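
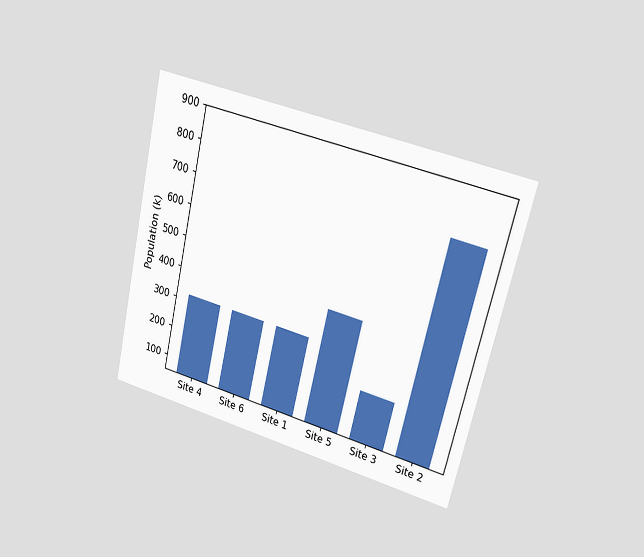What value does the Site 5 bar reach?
The chart is tilted about 13° clockwise and viewed at a slight angle. Reading along the chart's y-axis, the Site 5 bar reaches 424k.

424k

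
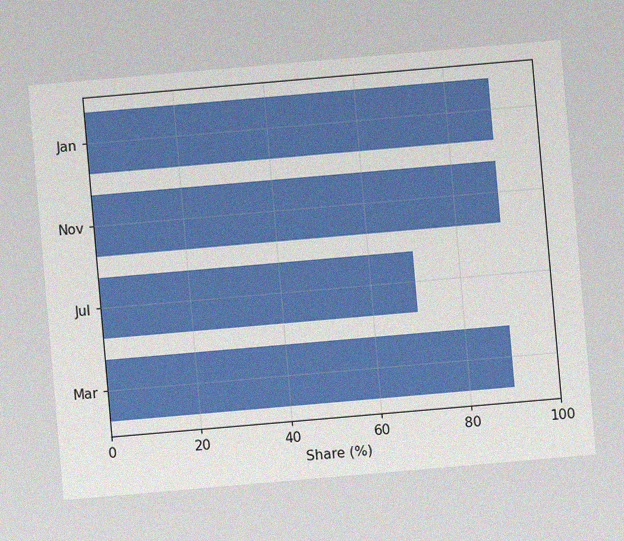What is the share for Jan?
90%

The chart is tilted about 5° counter-clockwise, with some photo noise. Reading along the chart's x-axis, the Jan bar reaches 90%.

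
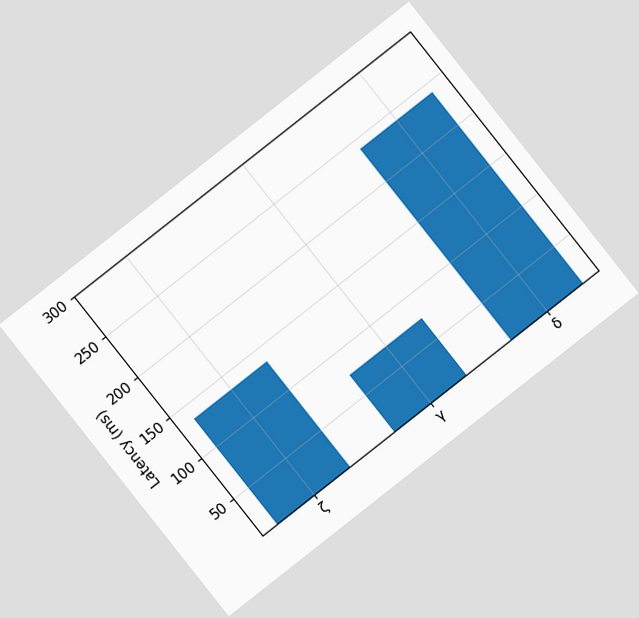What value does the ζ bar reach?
The chart is tilted about 38° counter-clockwise. Reading along the chart's y-axis, the ζ bar reaches 135ms.

135ms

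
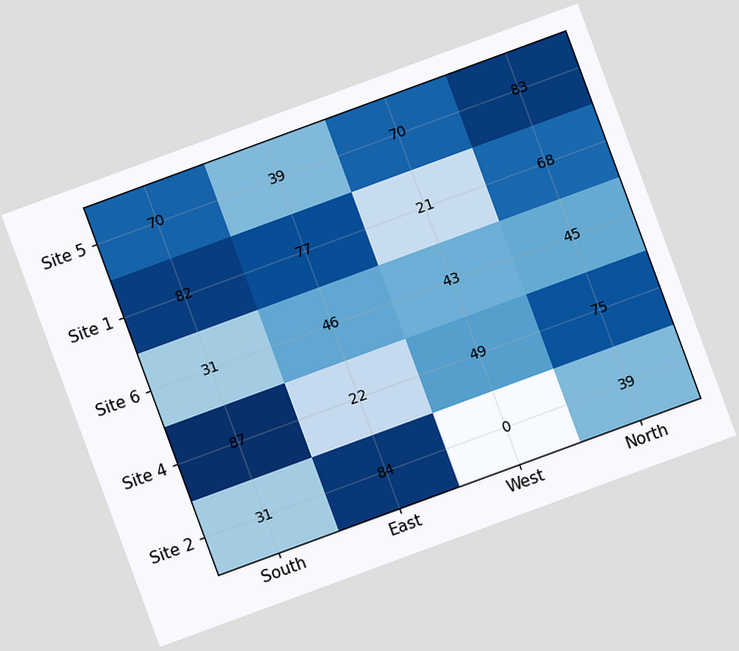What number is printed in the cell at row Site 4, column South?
The chart is tilted about 20° counter-clockwise. The (Site 4, South) cell reads 87.

87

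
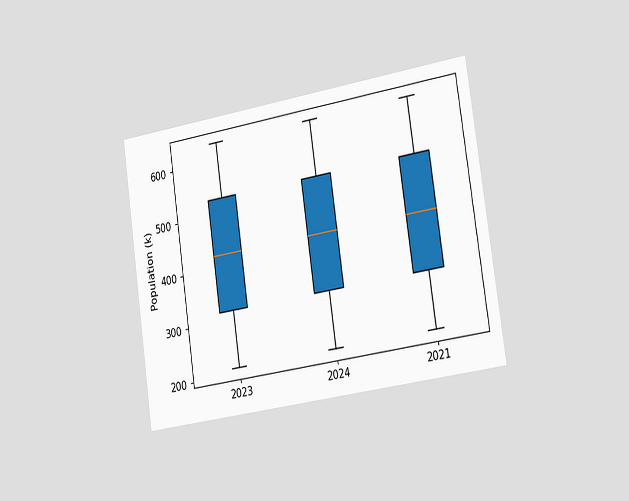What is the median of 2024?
The chart is tilted about 8° counter-clockwise and viewed slightly from the right. The median line in the 2024 box sits at 424k.

424k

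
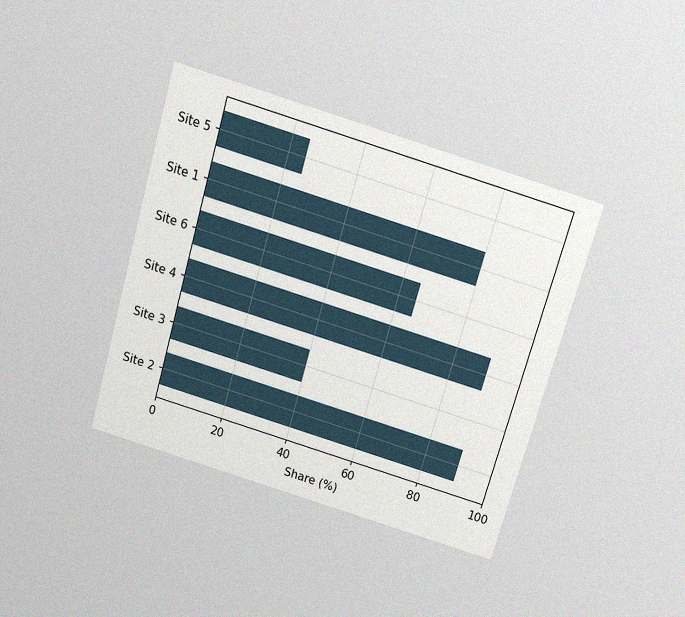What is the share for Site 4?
The chart is tilted about 16° clockwise and viewed slightly from above, with some photo noise. Reading along the chart's x-axis, the Site 4 bar reaches 90%.

90%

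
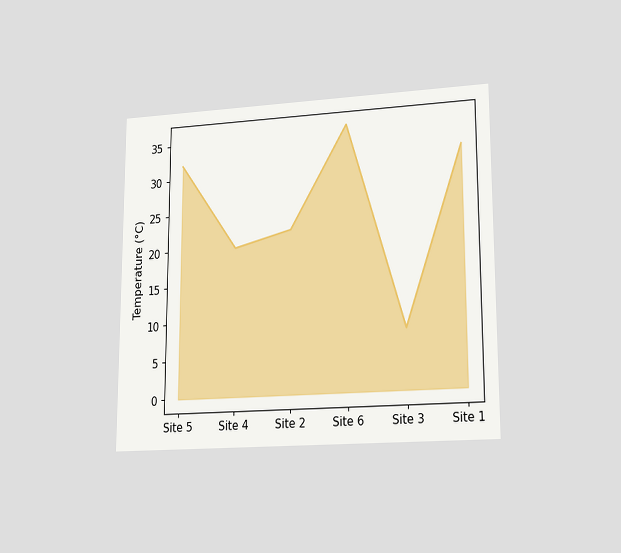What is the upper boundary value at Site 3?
The chart is viewed at a slight angle. At Site 3 the upper boundary is at 8°C.

8°C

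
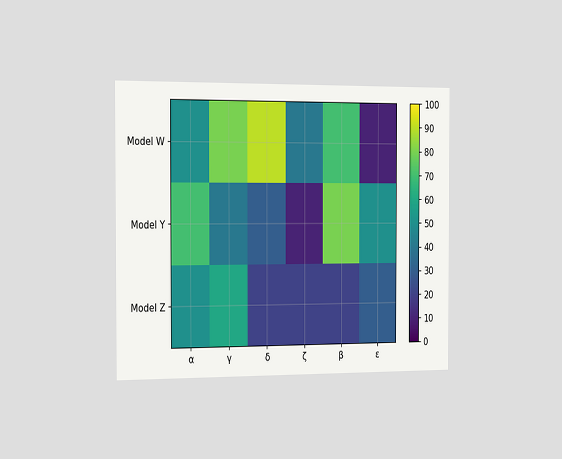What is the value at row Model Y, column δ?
30

The chart is viewed slightly from the left. Matching cell (Model Y, δ) against the colorbar gives 30.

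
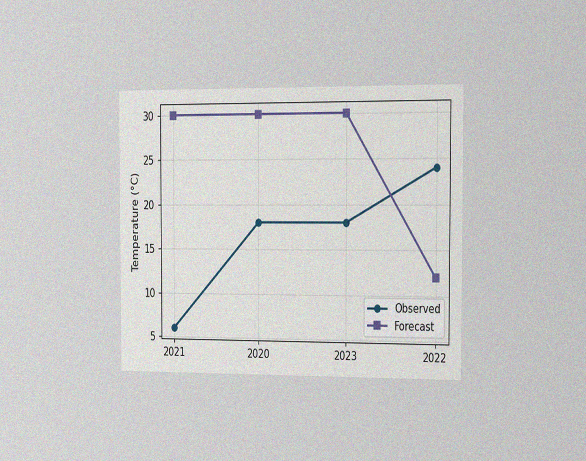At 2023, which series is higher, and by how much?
The chart is viewed slightly from the right, with some photo noise. At 2023, Forecast sits above the other line by 12°C.

Forecast, by 12°C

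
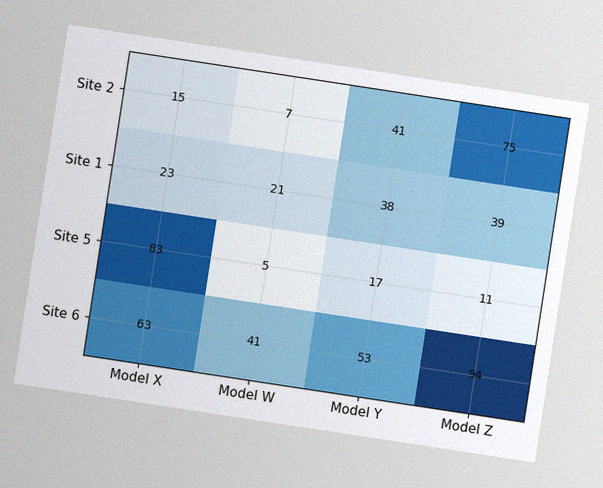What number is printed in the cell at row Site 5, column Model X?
83

The chart is tilted about 9° clockwise, with some photo noise. The (Site 5, Model X) cell reads 83.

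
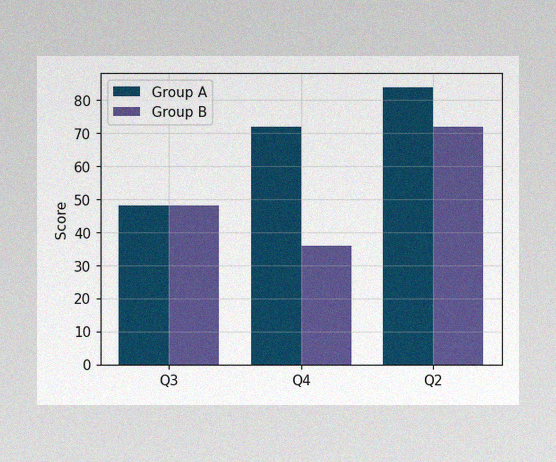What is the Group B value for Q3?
The image has some photo noise and uneven lighting. The Group B bar at Q3 reaches 48 on the y-axis.

48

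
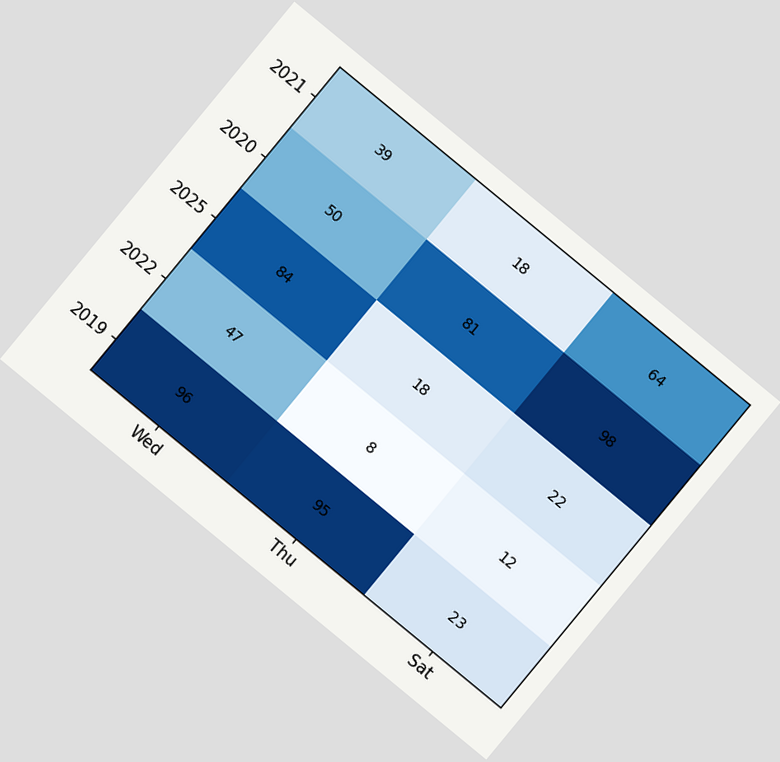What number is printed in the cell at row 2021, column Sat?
64

The chart is tilted about 39° clockwise. The (2021, Sat) cell reads 64.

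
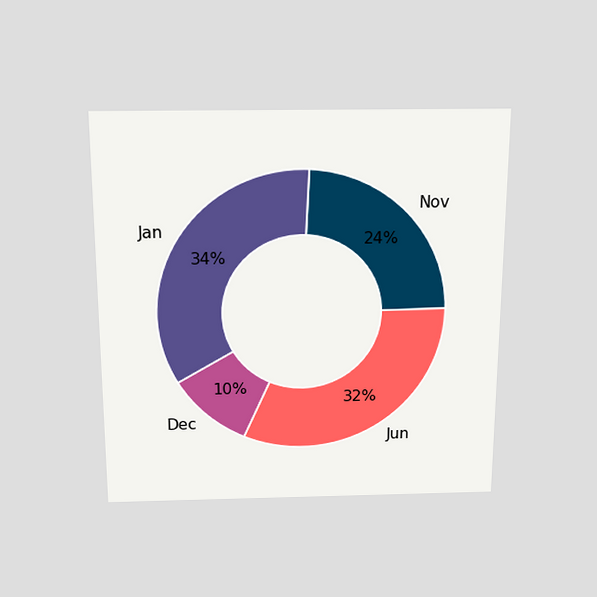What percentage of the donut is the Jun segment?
32%

The chart is viewed slightly from above. The Jun segment takes up 32% of the ring.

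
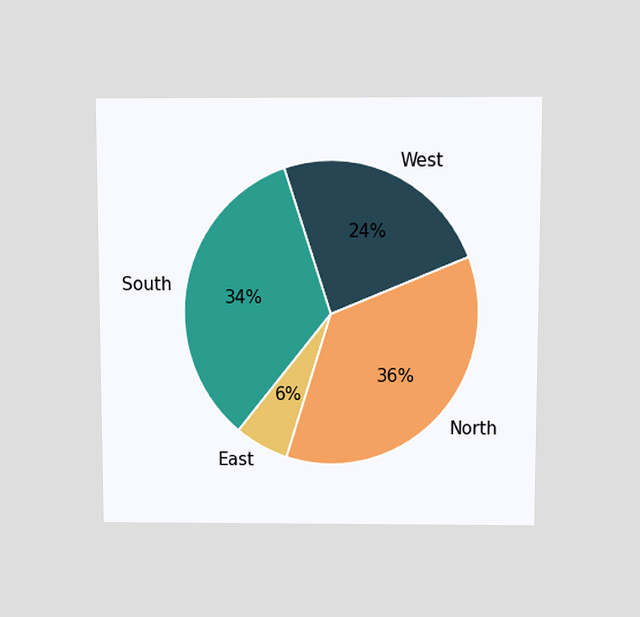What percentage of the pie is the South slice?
34%

The chart is viewed at a slight angle. The South slice takes up 34% of the pie.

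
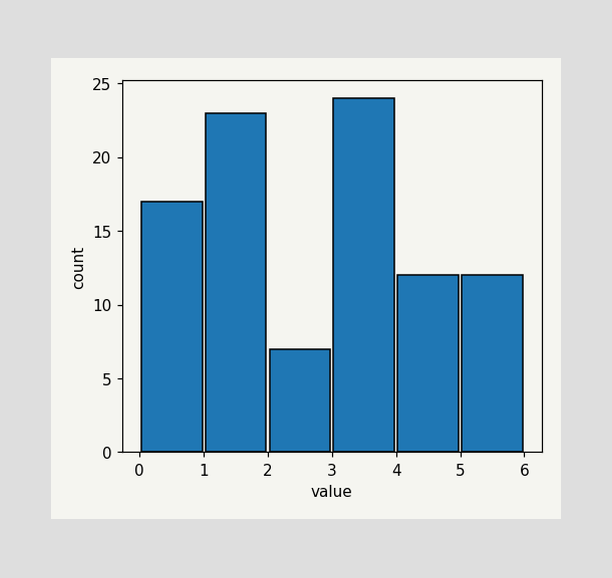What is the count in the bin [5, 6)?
12

The [5, 6) bin has height 12.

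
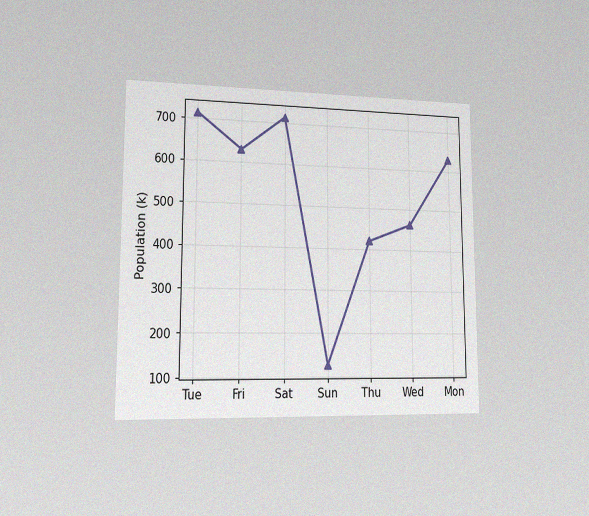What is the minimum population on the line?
The chart is viewed slightly from the left, with some photo noise. The lowest point is at Sun, and reading across to the y-axis gives 126k.

126k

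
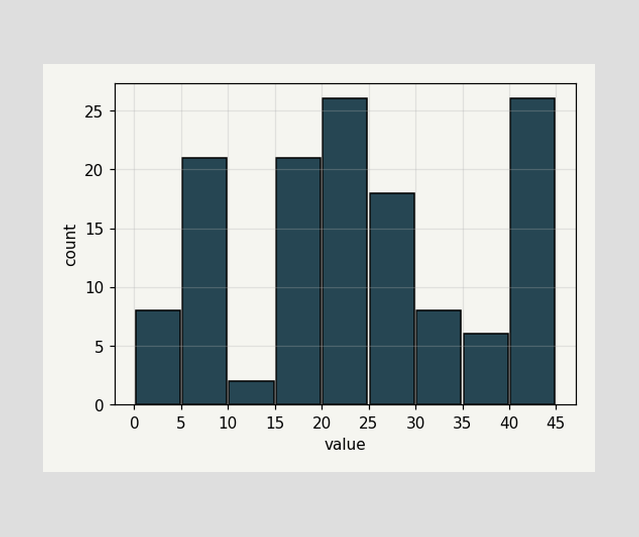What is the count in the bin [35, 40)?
The [35, 40) bin has height 6.

6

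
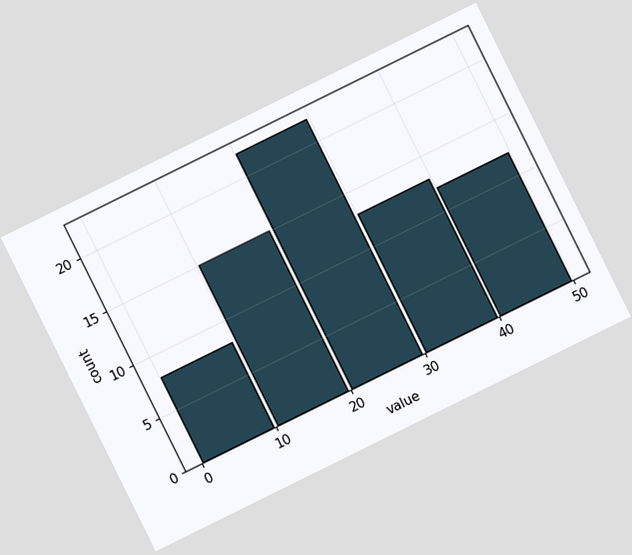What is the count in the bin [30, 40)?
The chart is tilted about 26° counter-clockwise. The [30, 40) bin has height 13.

13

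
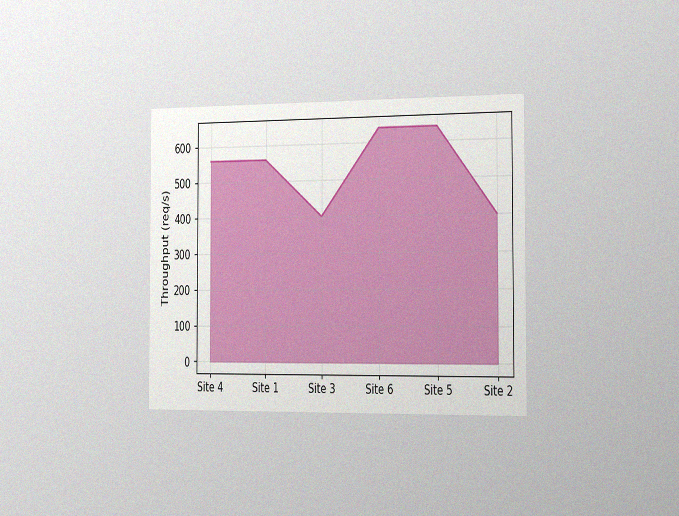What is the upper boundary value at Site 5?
640req/s

The chart is viewed slightly from the right, with some photo noise. At Site 5 the upper boundary is at 640req/s.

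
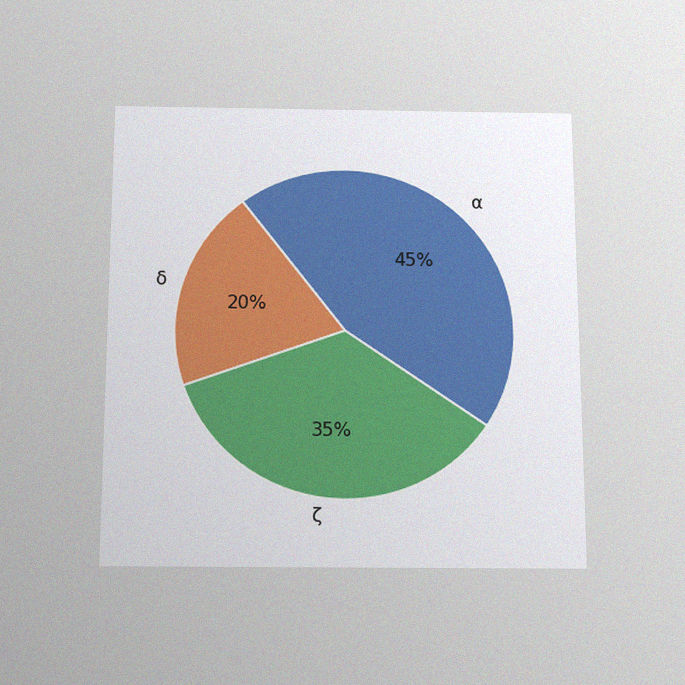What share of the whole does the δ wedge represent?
The chart is viewed slightly from below, with some photo noise. The δ slice takes up 20% of the pie.

20%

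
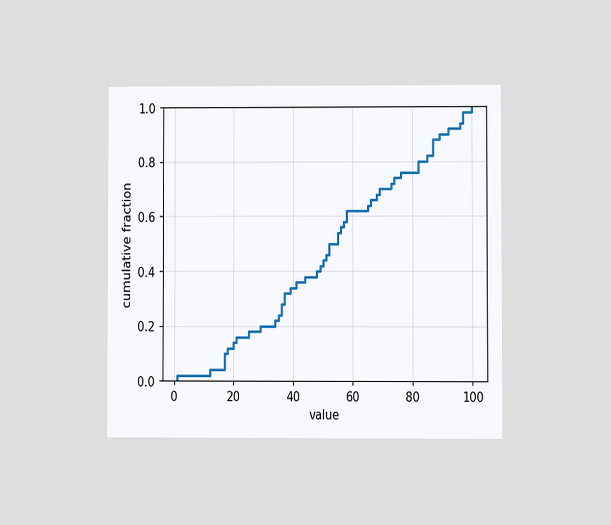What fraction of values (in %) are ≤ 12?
The chart is viewed at a slight angle. At x=12 the ECDF step is at 4%.

4%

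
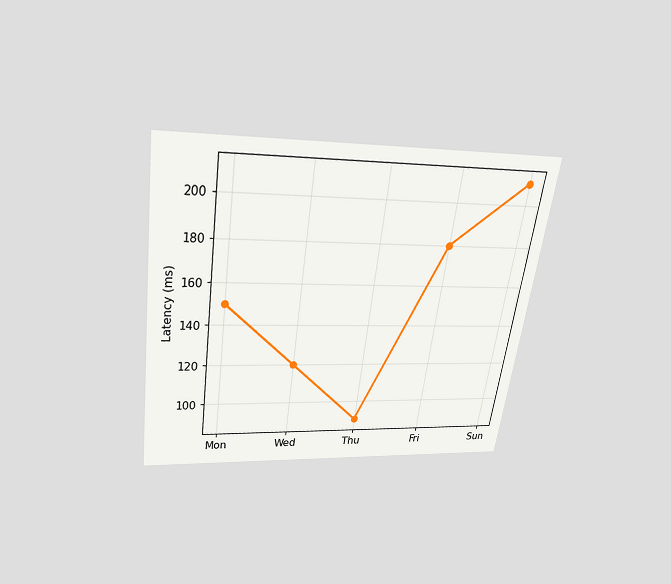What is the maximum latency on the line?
The chart is tilted about 8° clockwise and viewed slightly from above. The highest point is at Sun, and reading across to the y-axis gives 210ms.

210ms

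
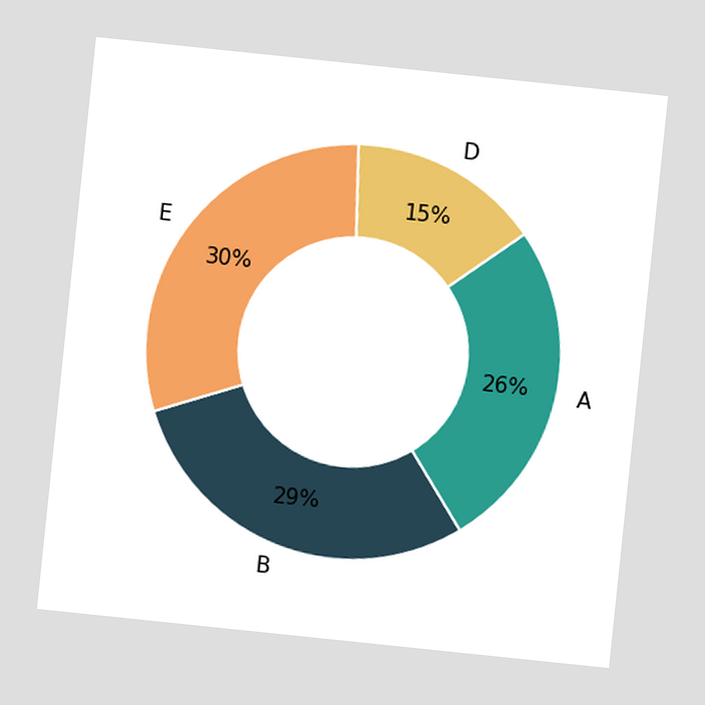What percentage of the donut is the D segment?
The chart is tilted about 6° clockwise. The D segment takes up 15% of the ring.

15%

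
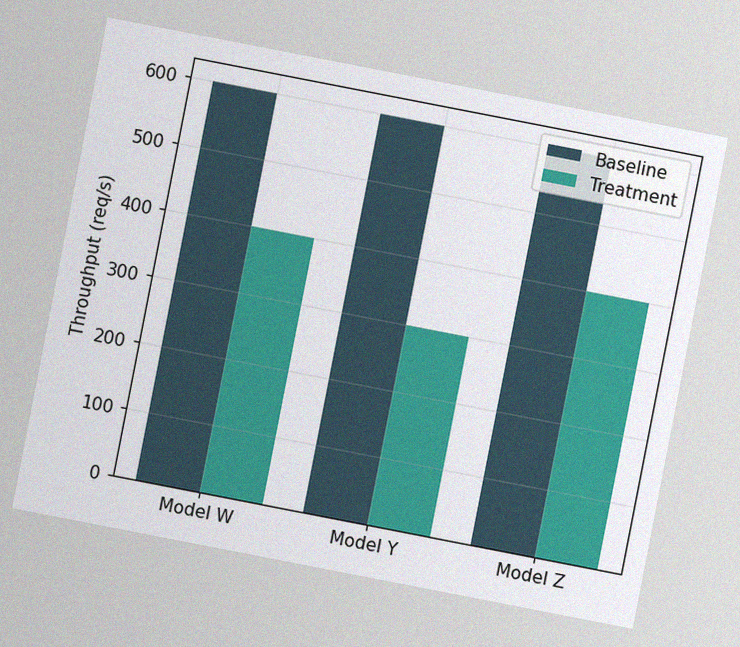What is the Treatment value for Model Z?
400req/s

The chart is tilted about 11° clockwise, with some photo noise. The Treatment bar at Model Z reaches 400req/s on the y-axis.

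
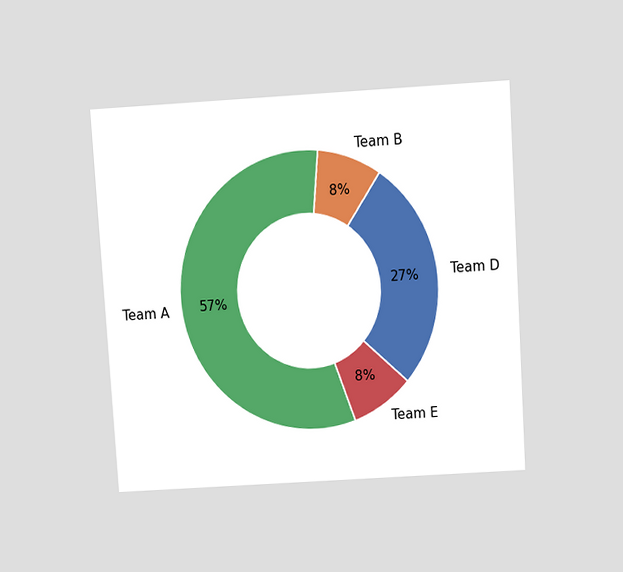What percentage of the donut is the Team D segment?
The chart is tilted about 4° counter-clockwise and viewed slightly from above. The Team D segment takes up 27% of the ring.

27%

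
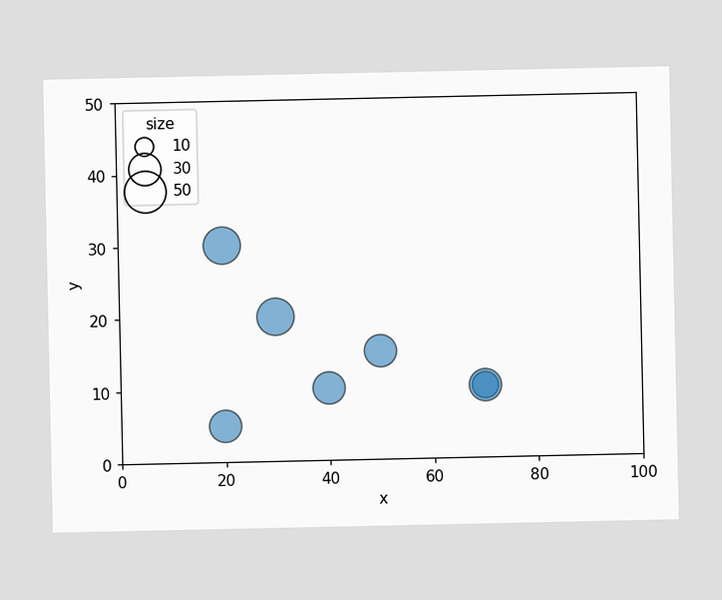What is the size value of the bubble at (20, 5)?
Matching the bubble at (20, 5) against the size legend gives 30.

30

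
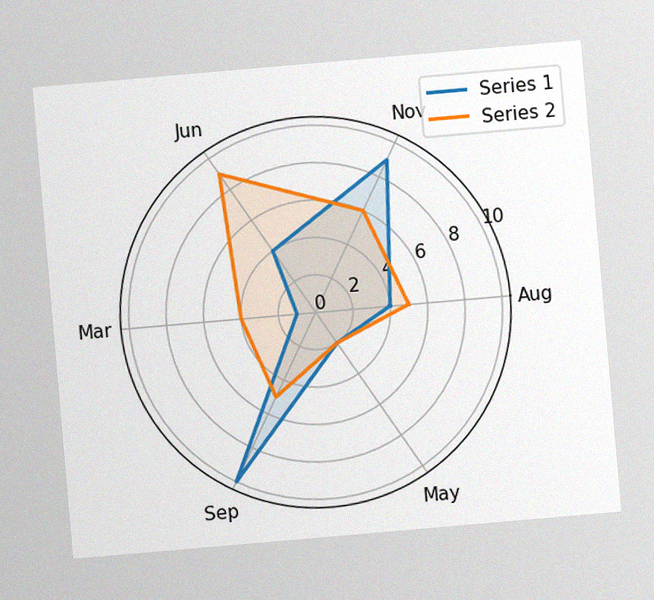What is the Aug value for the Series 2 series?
5

The chart is tilted about 5° counter-clockwise, with some photo noise. On the Aug axis, Series 2 reaches 5.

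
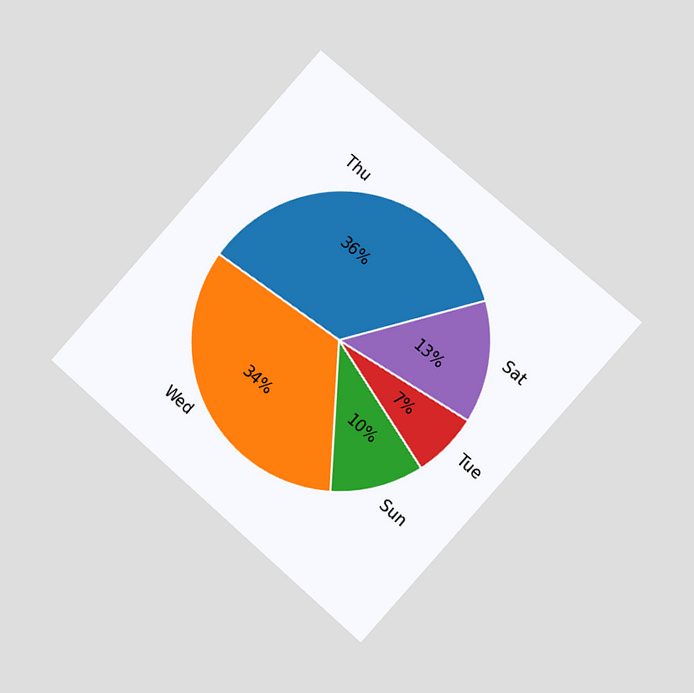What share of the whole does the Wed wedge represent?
The chart is tilted about 41° clockwise and viewed at a slight angle. The Wed slice takes up 34% of the pie.

34%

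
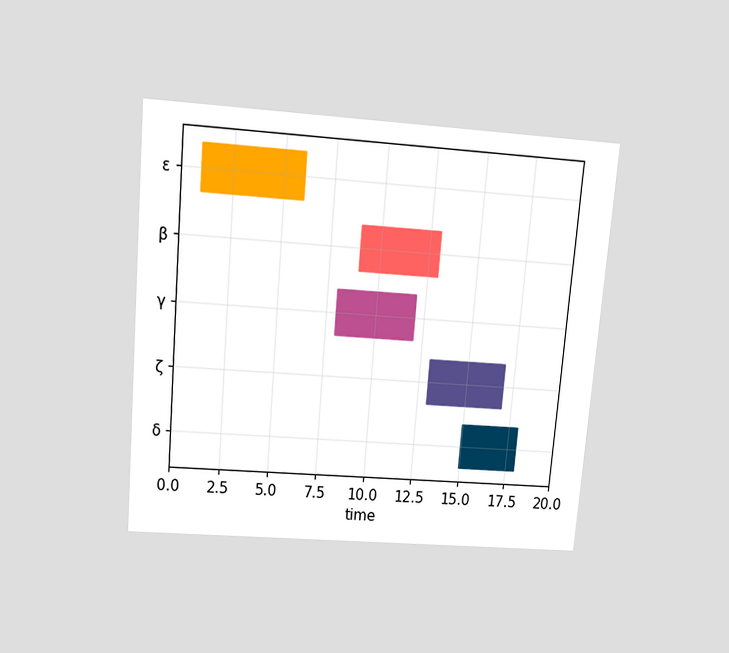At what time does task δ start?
The chart is tilted about 5° clockwise and viewed slightly from above. The δ bar begins at t=15.

15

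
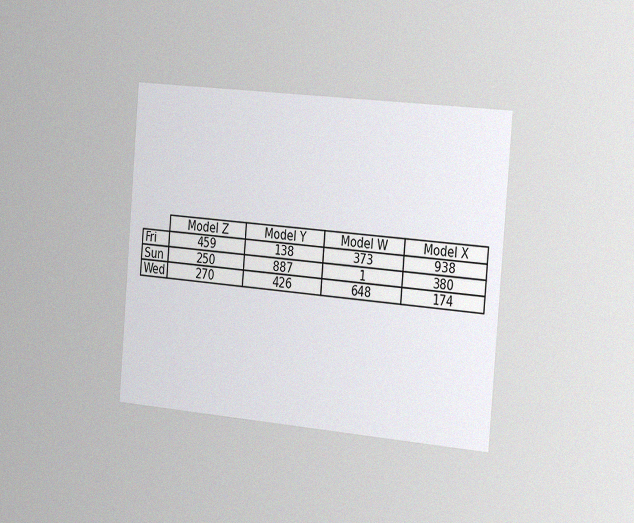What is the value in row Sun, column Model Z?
The chart is tilted about 5° clockwise and viewed slightly from the right, with some photo noise. The (Sun, Model Z) cell reads 250.

250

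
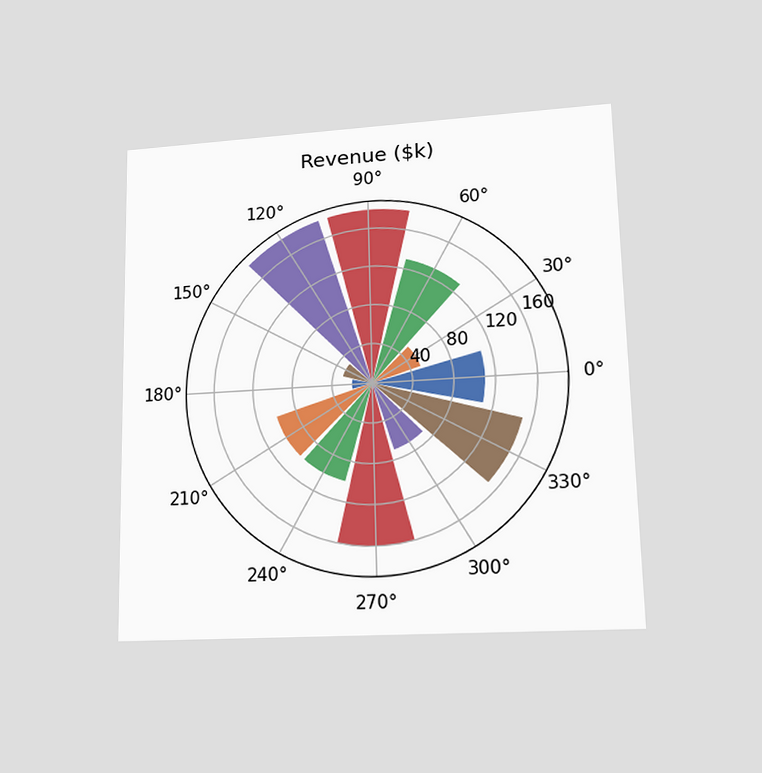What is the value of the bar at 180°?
The chart is viewed at a slight angle. The bar at 180° reaches $20k on the radial axis.

$20k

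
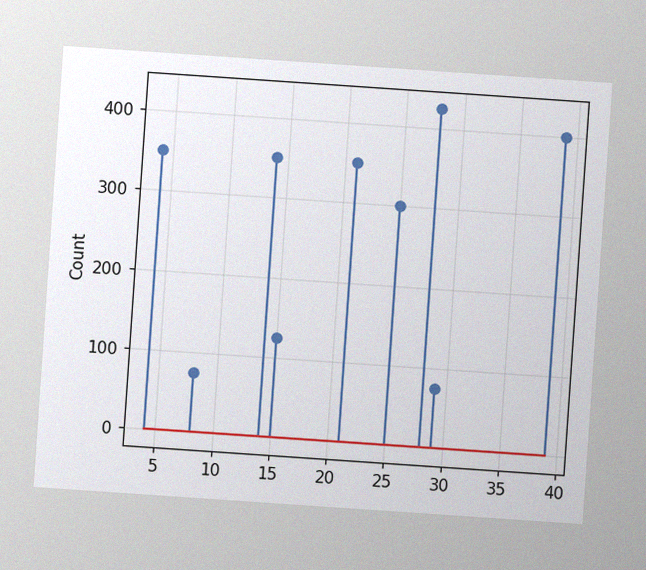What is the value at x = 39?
400

The chart is tilted about 4° clockwise, with some photo noise. The stem at x=39 reaches 400.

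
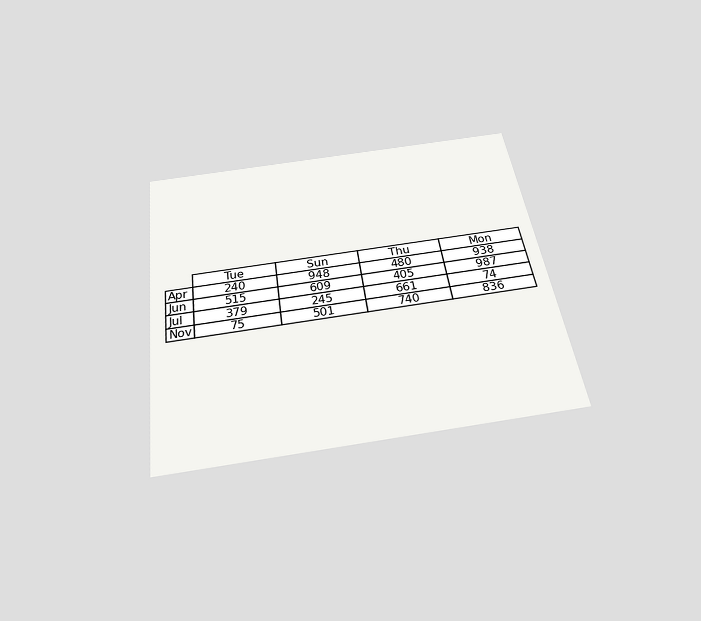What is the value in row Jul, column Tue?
379

The chart is tilted about 8° counter-clockwise and viewed slightly from below. The (Jul, Tue) cell reads 379.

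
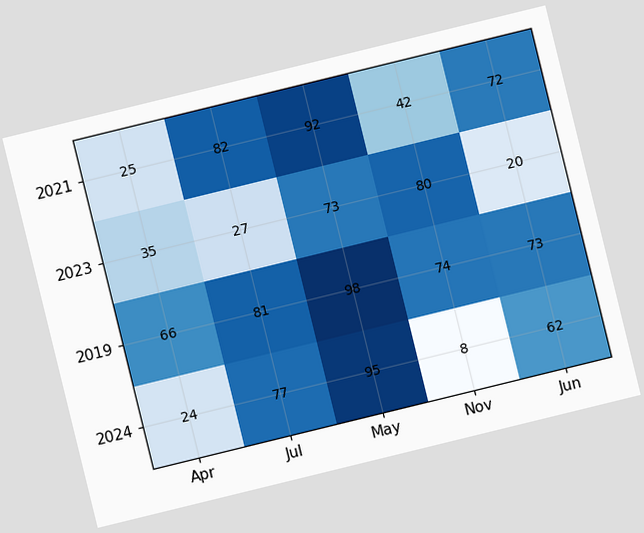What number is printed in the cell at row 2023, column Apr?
35

The chart is tilted about 14° counter-clockwise. The (2023, Apr) cell reads 35.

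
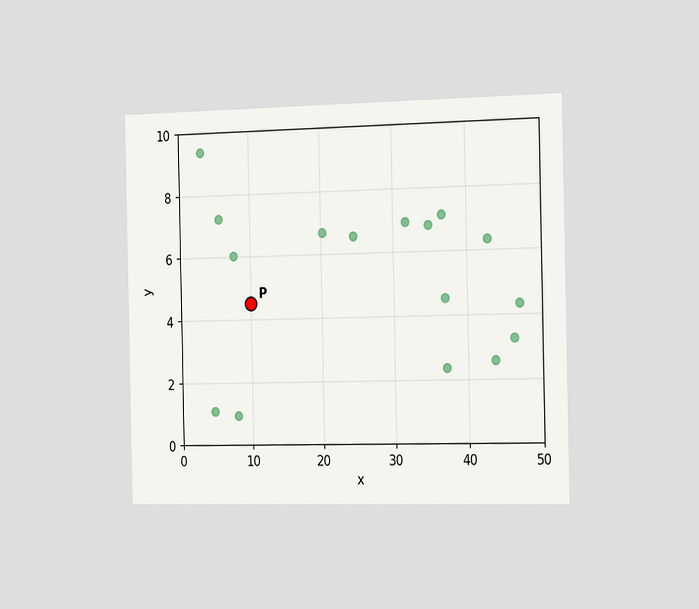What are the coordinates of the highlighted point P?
(10, 4.5)

The chart is viewed slightly from the right. Following the gridlines from P to each axis, P sits at (10, 4.5).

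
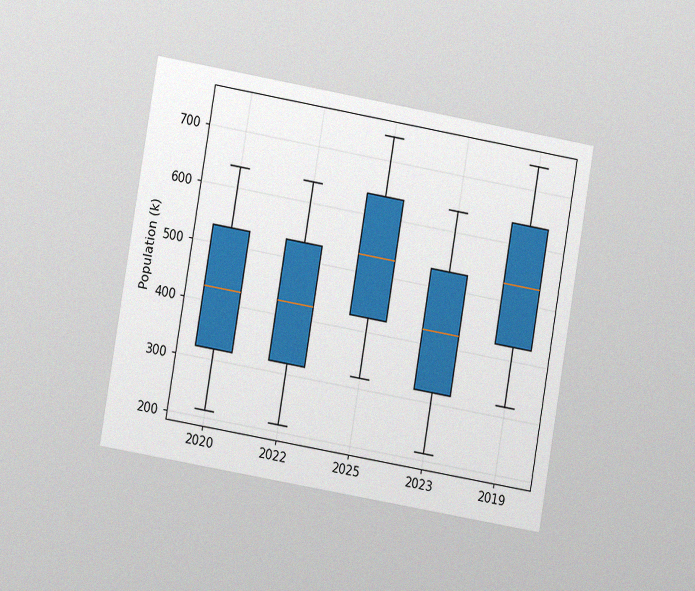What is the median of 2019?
530k

The chart is tilted about 10° clockwise and viewed at a slight angle, with some photo noise. The median line in the 2019 box sits at 530k.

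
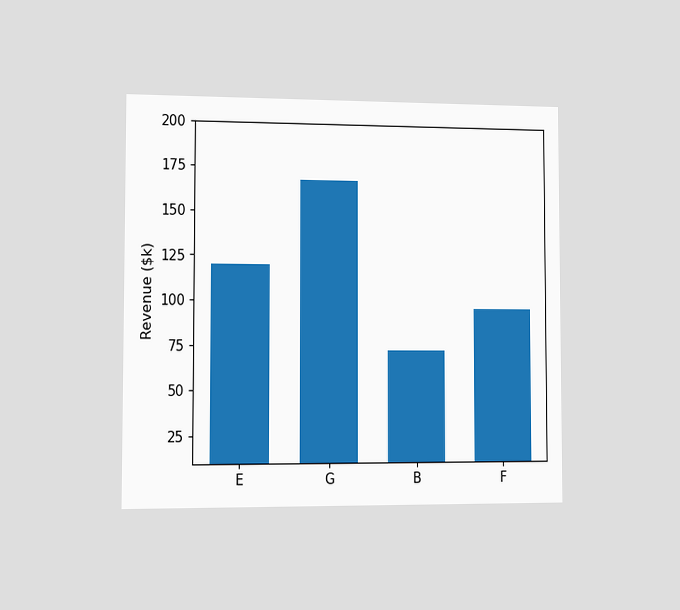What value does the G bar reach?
$168k

The chart is viewed slightly from the left. Reading along the chart's y-axis, the G bar reaches $168k.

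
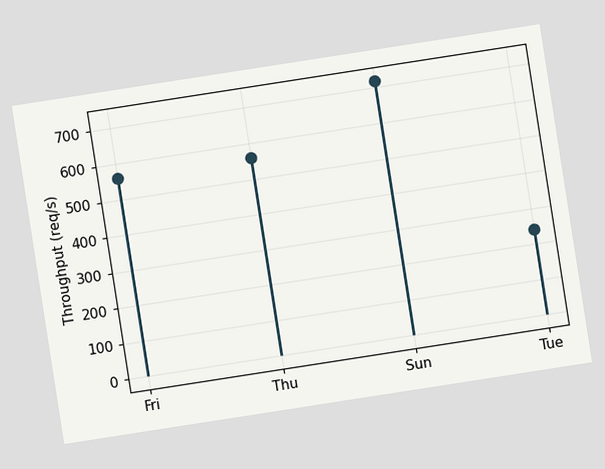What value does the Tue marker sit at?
The chart is tilted about 9° counter-clockwise. The Tue marker sits at 240req/s.

240req/s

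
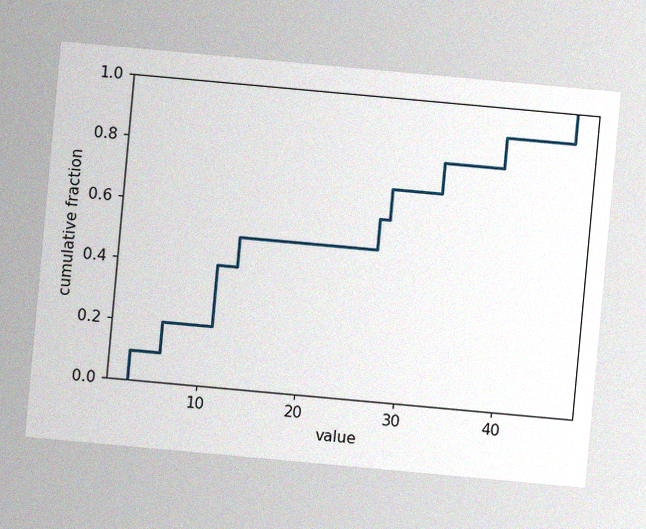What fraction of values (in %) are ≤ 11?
The chart is tilted about 5° clockwise, with some photo noise. At x=11 the ECDF step is at 40%.

40%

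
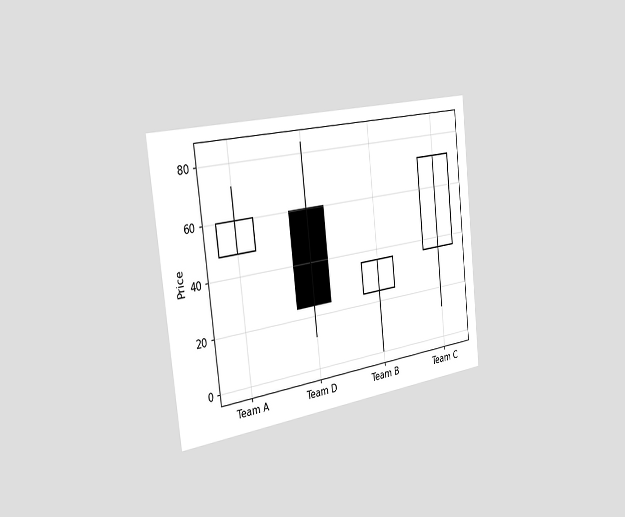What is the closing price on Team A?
60

The chart is tilted about 6° counter-clockwise and viewed slightly from the left. The Team A candle closes at 60.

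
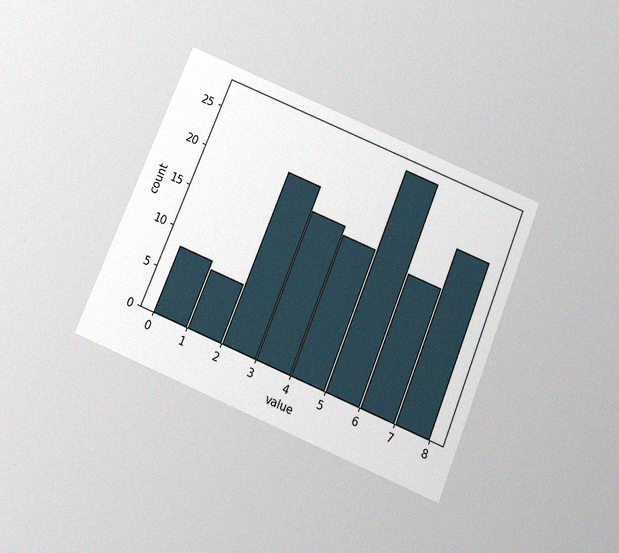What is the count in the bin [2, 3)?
21

The chart is tilted about 22° clockwise and viewed slightly from below, with some photo noise. The [2, 3) bin has height 21.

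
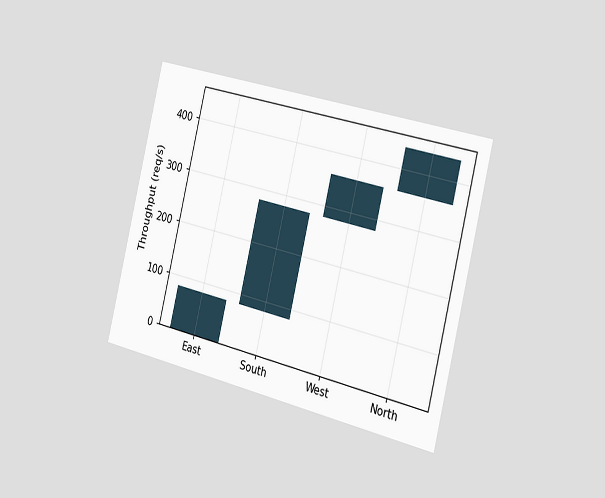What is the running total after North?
The chart is tilted about 14° clockwise and viewed slightly from the right. After North the running total reaches 440req/s.

440req/s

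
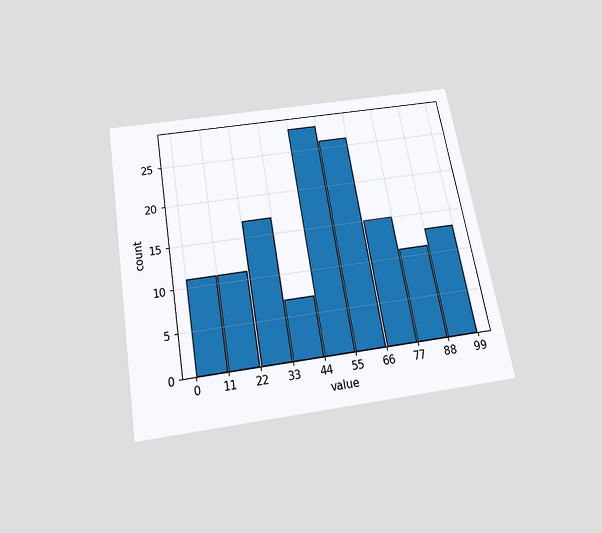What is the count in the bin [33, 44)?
7

The chart is tilted about 10° counter-clockwise and viewed slightly from below. The [33, 44) bin has height 7.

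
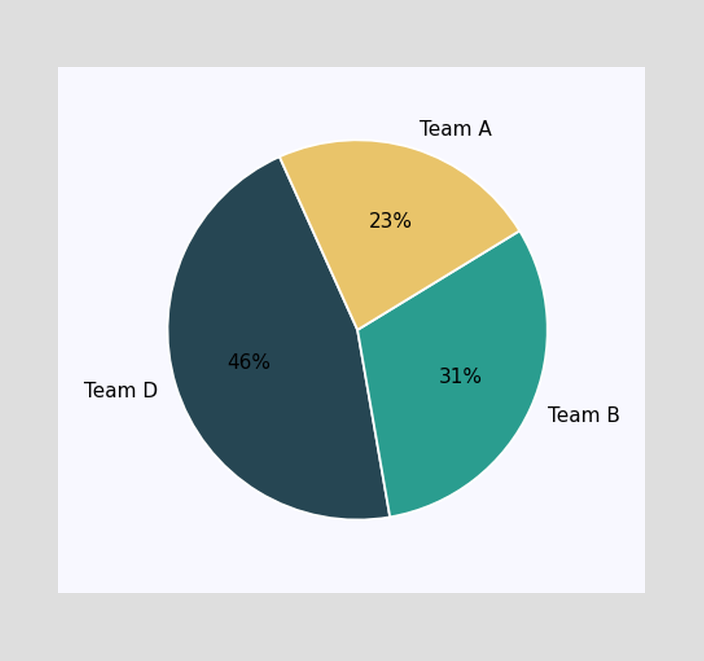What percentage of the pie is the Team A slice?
23%

The Team A slice takes up 23% of the pie.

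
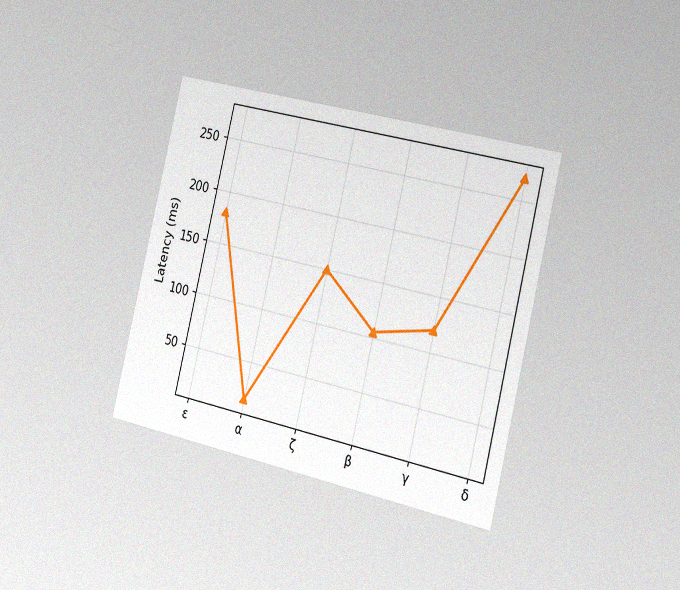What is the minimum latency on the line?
The chart is tilted about 14° clockwise and viewed slightly from the right, with some photo noise. The lowest point is at α, and reading across to the y-axis gives 15ms.

15ms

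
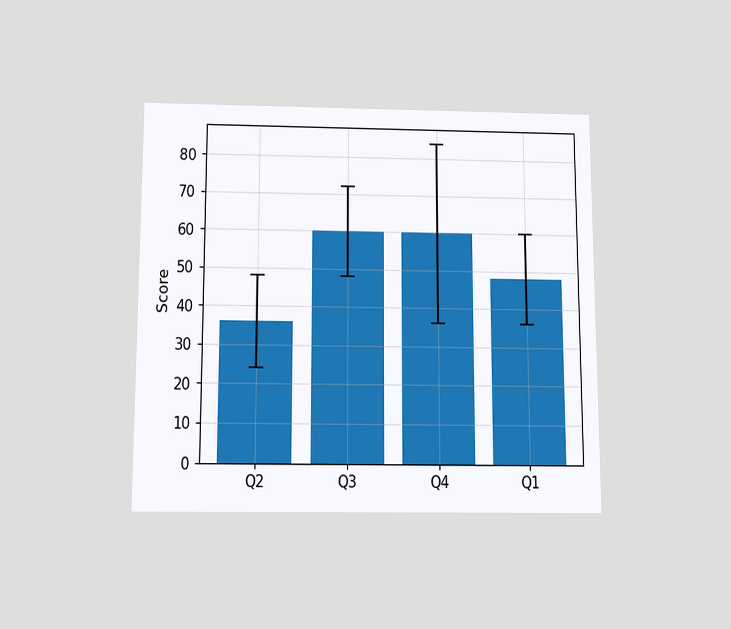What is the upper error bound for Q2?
48

The chart is viewed slightly from below. The Q2 bar's upper whisker reaches 48.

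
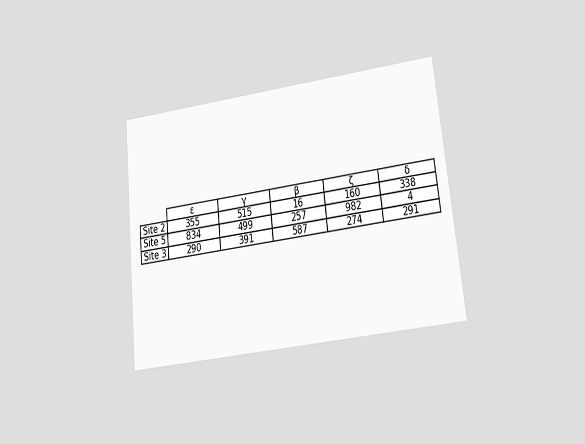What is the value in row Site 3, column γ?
The chart is tilted about 6° counter-clockwise and viewed at a slight angle. The (Site 3, γ) cell reads 391.

391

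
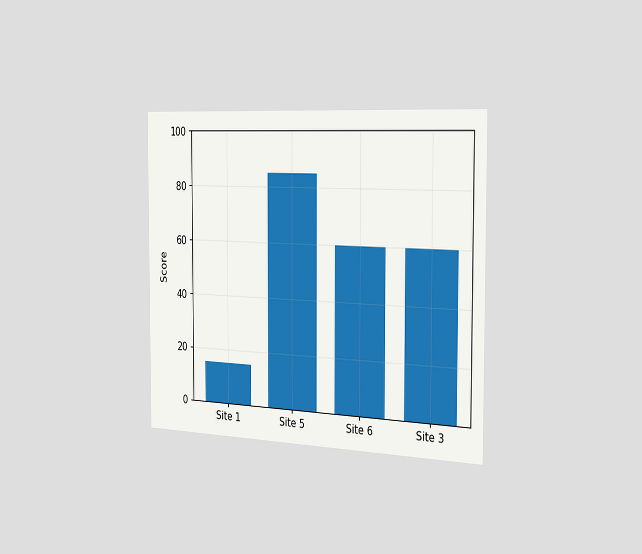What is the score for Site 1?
The chart is viewed slightly from the right. Reading along the chart's y-axis, the Site 1 bar reaches 15.

15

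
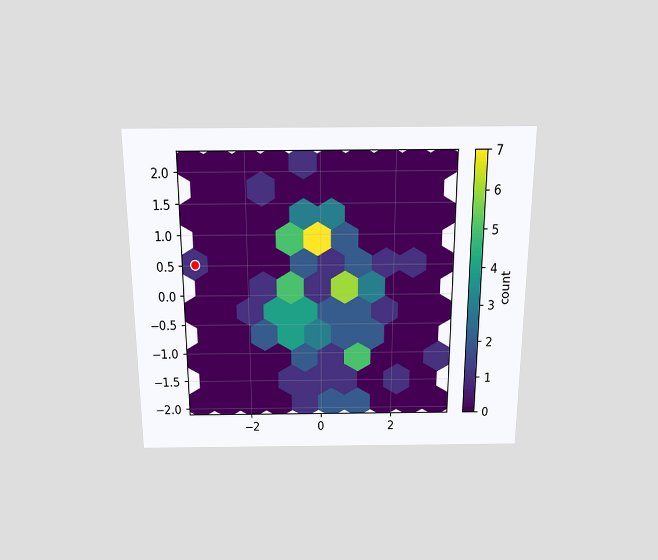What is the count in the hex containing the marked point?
The chart is viewed slightly from above. The marked hex reads 1 on the colorbar.

1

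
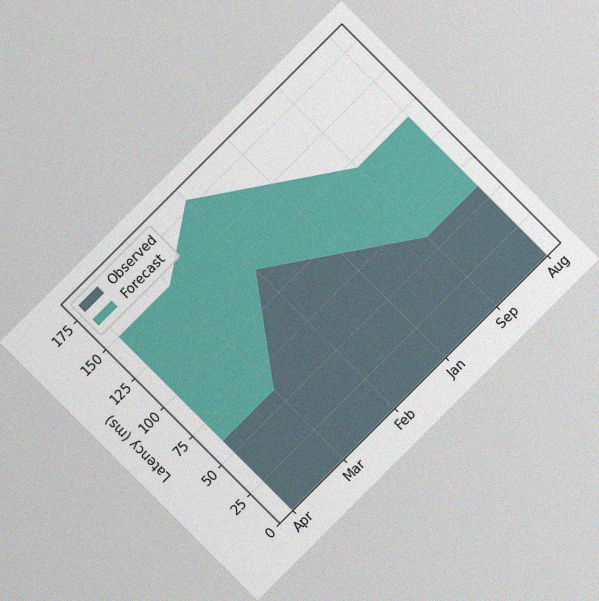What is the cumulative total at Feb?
The chart is tilted about 45° counter-clockwise, with some photo noise. The stacked total at Feb reaches 180ms.

180ms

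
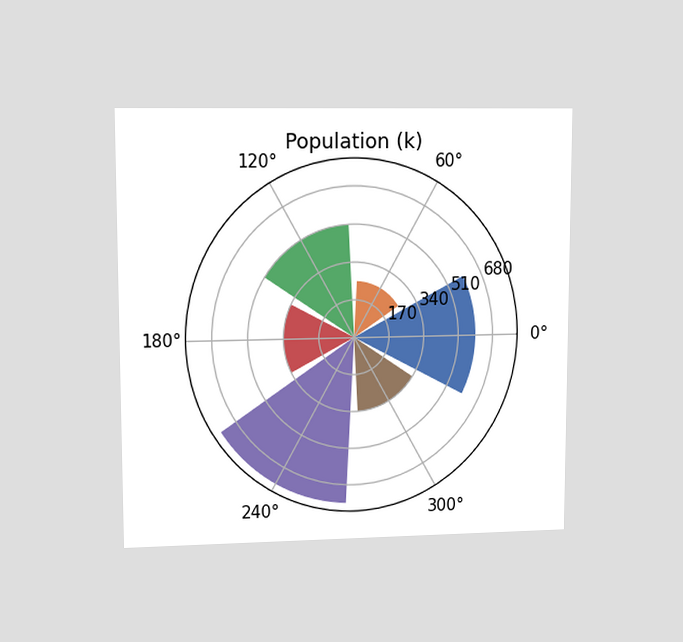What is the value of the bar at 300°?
340k

The chart is viewed at a slight angle. The bar at 300° reaches 340k on the radial axis.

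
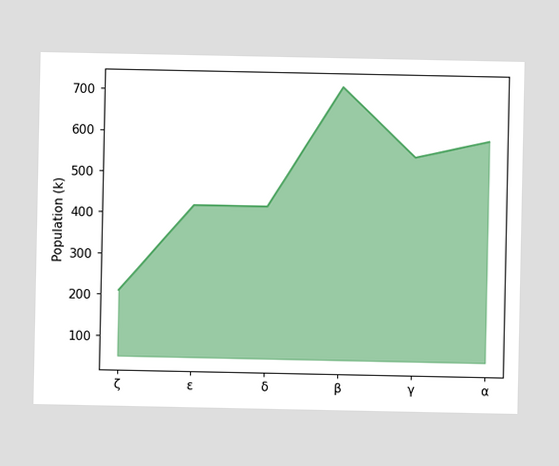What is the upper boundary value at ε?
420k

At ε the upper boundary is at 420k.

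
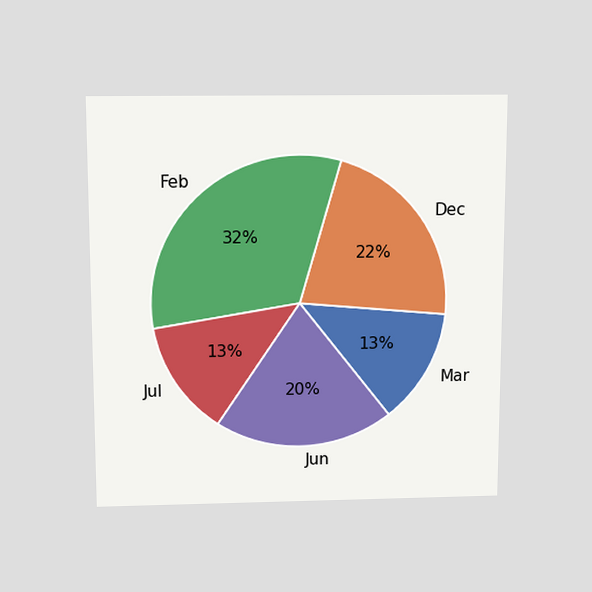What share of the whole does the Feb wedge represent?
32%

The chart is viewed slightly from above. The Feb slice takes up 32% of the pie.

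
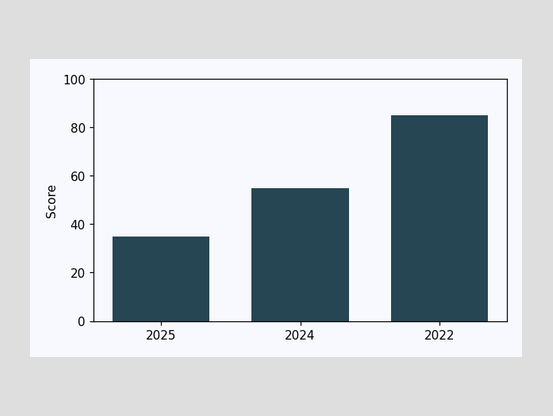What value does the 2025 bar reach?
Reading along the chart's y-axis, the 2025 bar reaches 35.

35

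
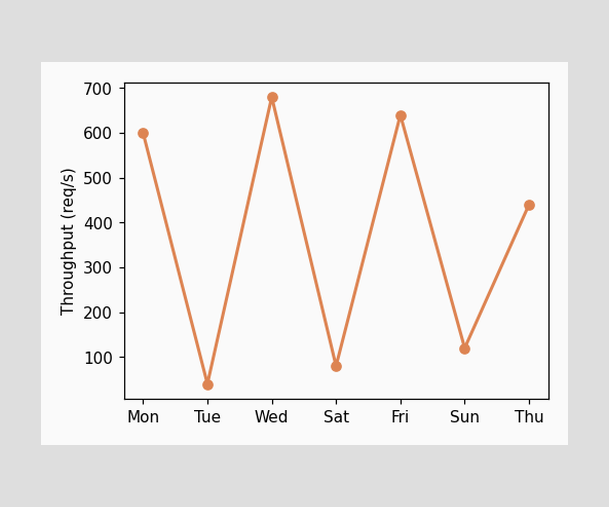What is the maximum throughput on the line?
The highest point is at Wed, and reading across to the y-axis gives 680req/s.

680req/s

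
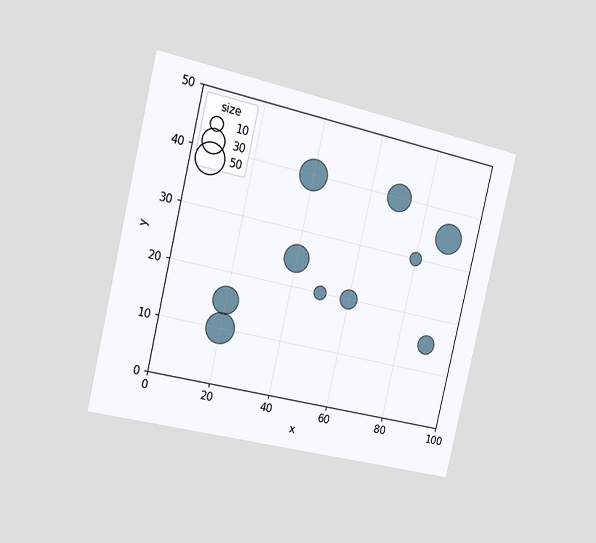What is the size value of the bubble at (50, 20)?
The chart is tilted about 13° clockwise and viewed slightly from the left. Matching the bubble at (50, 20) against the size legend gives 10.

10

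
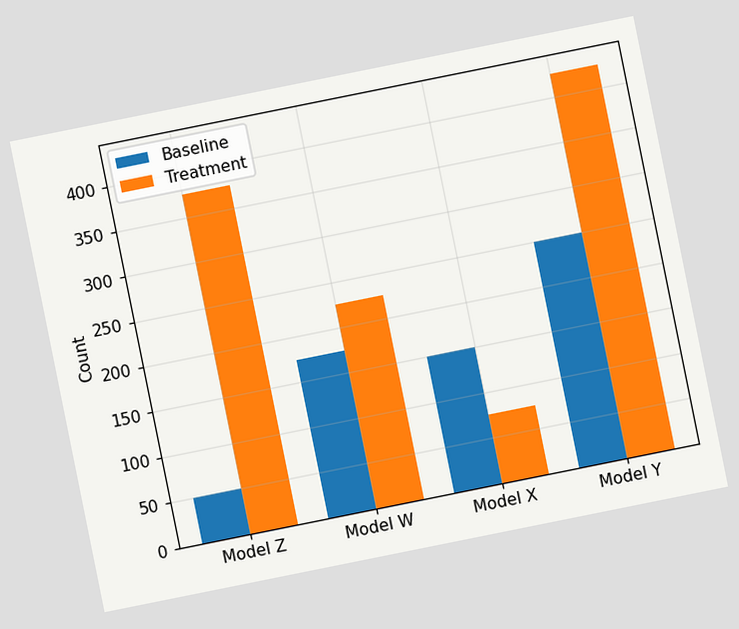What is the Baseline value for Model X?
The chart is tilted about 11° counter-clockwise. The Baseline bar at Model X reaches 150 on the y-axis.

150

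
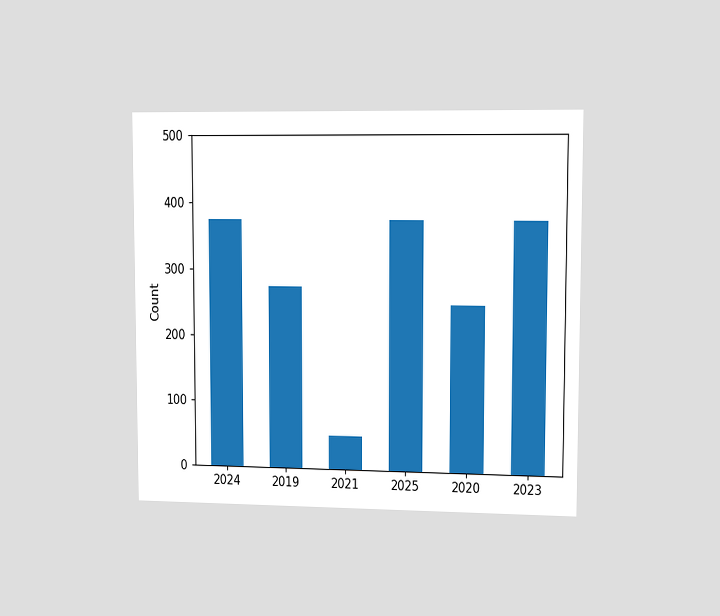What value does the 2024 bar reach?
The chart is viewed slightly from the right. Reading along the chart's y-axis, the 2024 bar reaches 375.

375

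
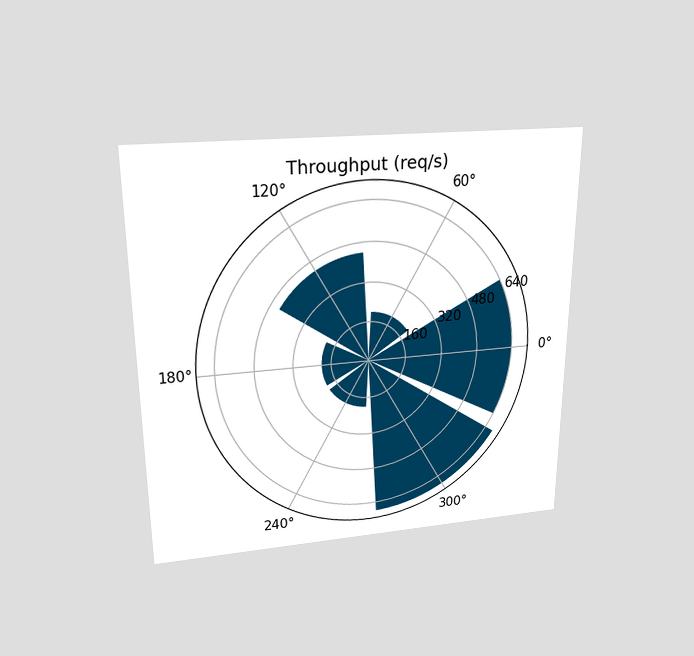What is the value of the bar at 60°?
200req/s

The chart is viewed slightly from above. The bar at 60° reaches 200req/s on the radial axis.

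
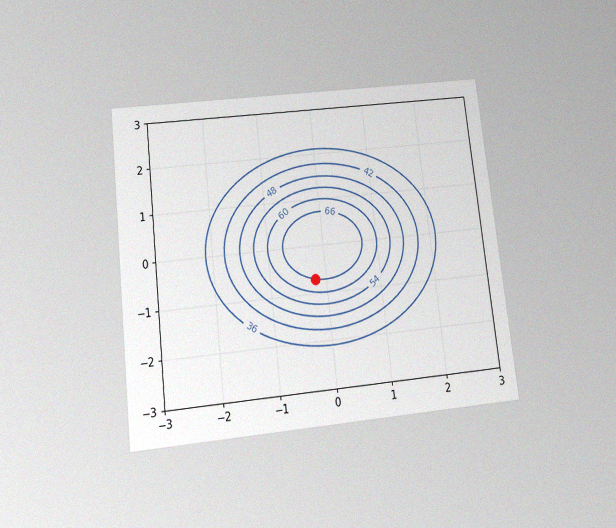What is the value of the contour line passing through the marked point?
The chart is tilted about 6° counter-clockwise and viewed slightly from below, with some photo noise. The marked point sits on the contour labelled 66.

66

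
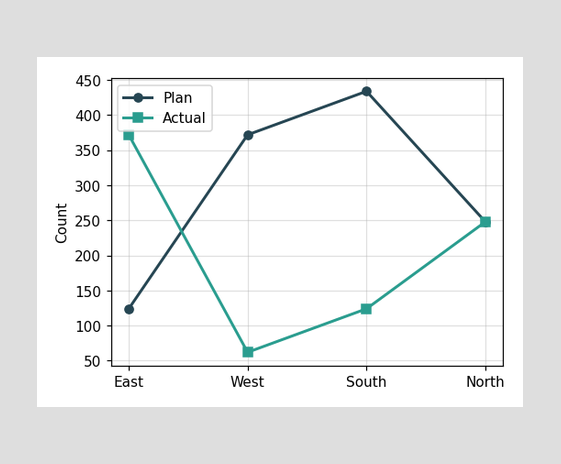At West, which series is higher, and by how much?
Plan, by 310

At West, Plan sits above the other line by 310.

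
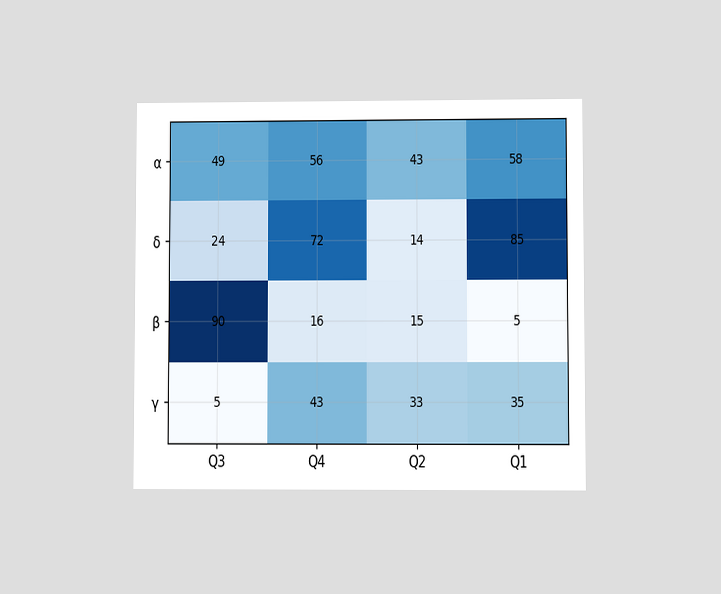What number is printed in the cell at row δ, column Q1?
The chart is viewed at a slight angle. The (δ, Q1) cell reads 85.

85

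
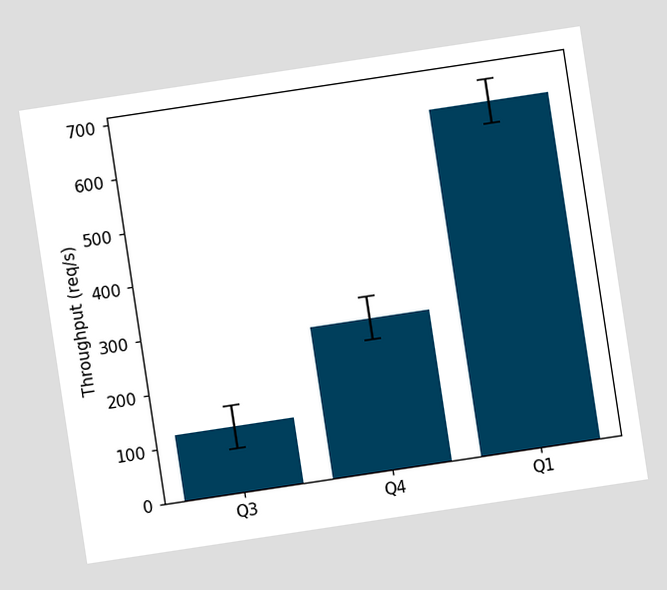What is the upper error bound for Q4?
320req/s

The chart is tilted about 9° counter-clockwise. The Q4 bar's upper whisker reaches 320req/s.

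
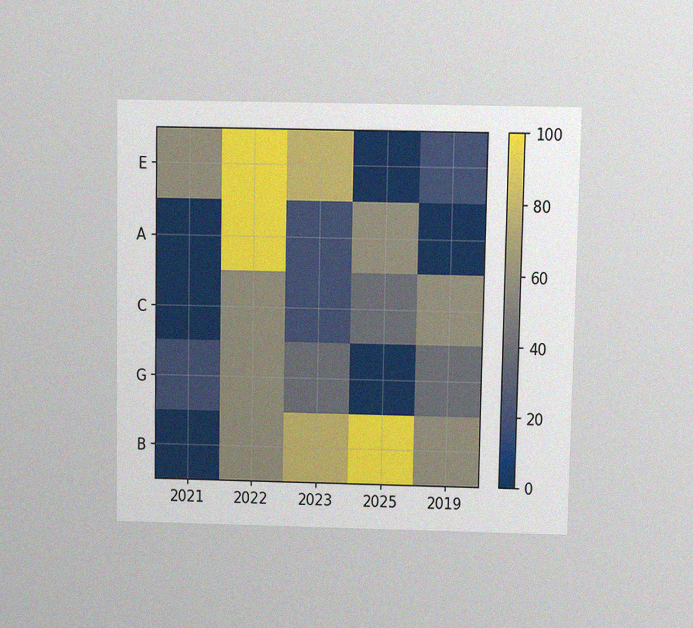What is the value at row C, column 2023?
20

The chart is viewed at a slight angle, with some photo noise. Matching cell (C, 2023) against the colorbar gives 20.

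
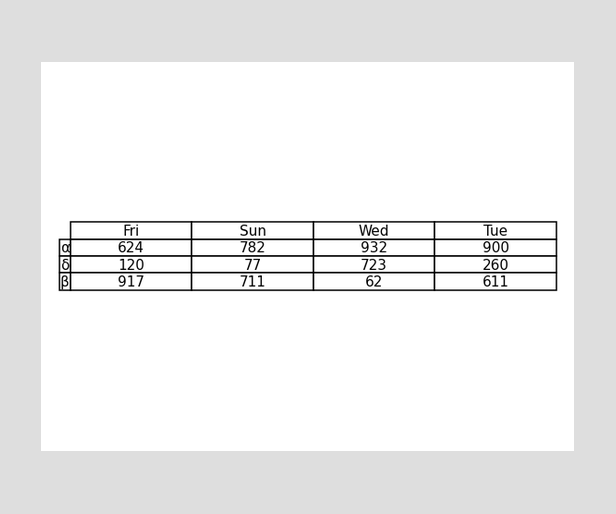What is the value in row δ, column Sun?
The (δ, Sun) cell reads 77.

77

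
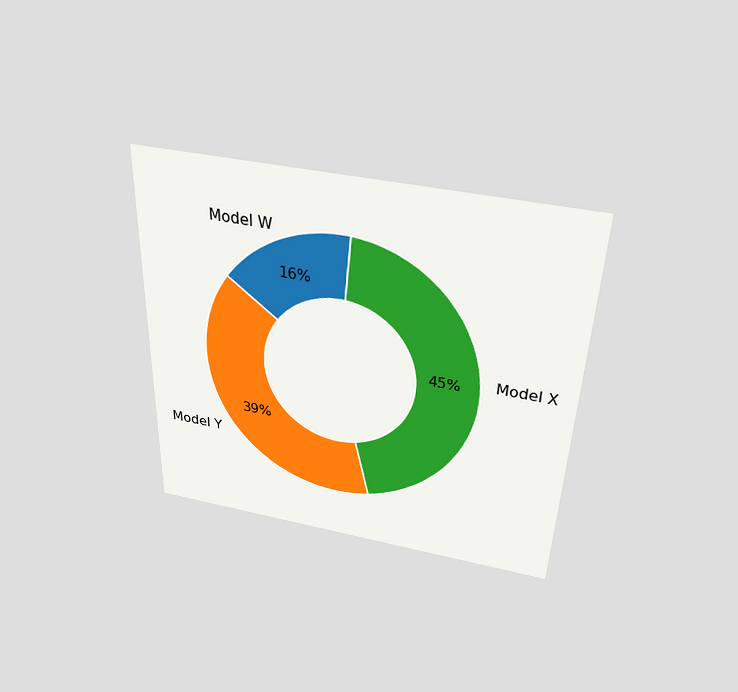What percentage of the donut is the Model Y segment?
39%

The chart is viewed slightly from above. The Model Y segment takes up 39% of the ring.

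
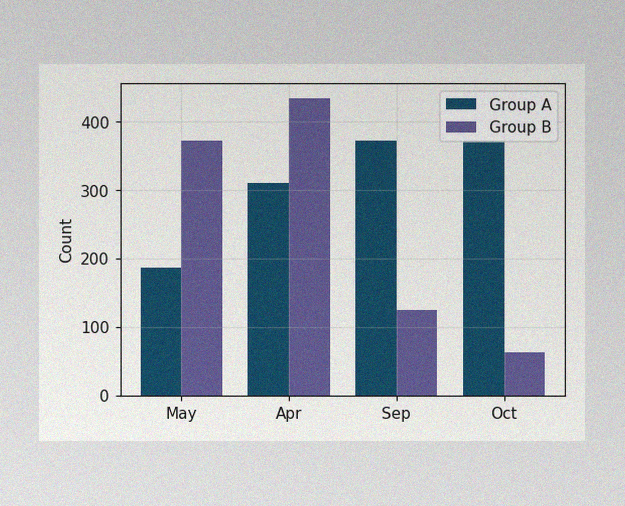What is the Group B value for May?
The image has some photo noise and uneven lighting. The Group B bar at May reaches 372 on the y-axis.

372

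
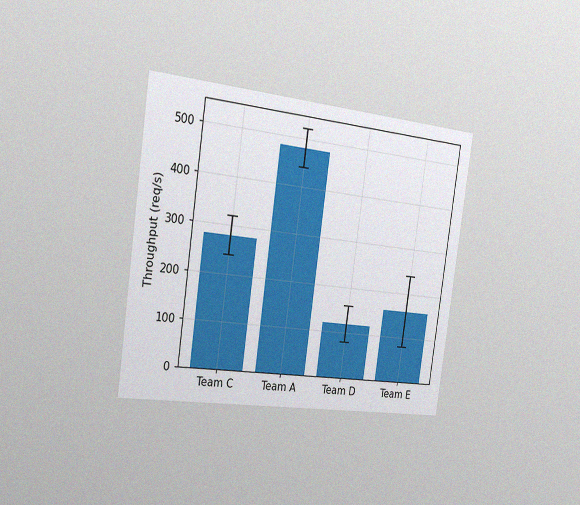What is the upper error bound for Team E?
240req/s

The chart is tilted about 8° clockwise and viewed slightly from the left, with some photo noise. The Team E bar's upper whisker reaches 240req/s.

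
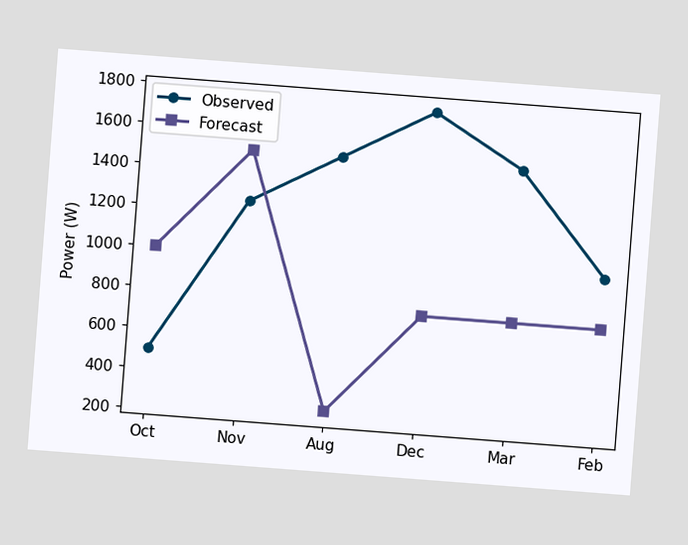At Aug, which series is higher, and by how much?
Observed, by 1250W

The chart is tilted about 4° clockwise. At Aug, Observed sits above the other line by 1250W.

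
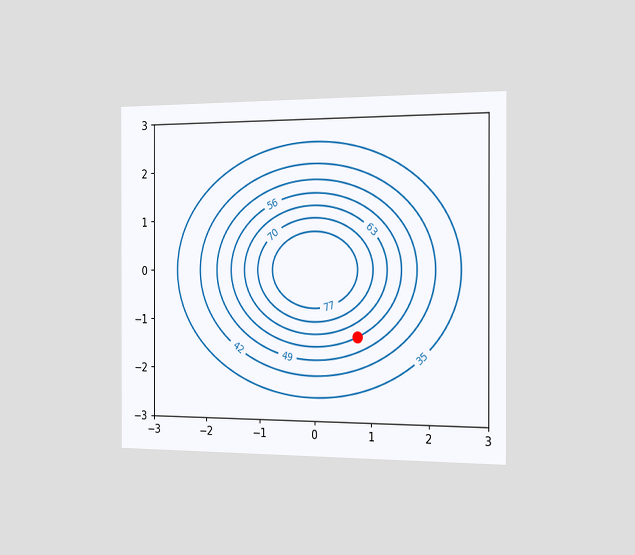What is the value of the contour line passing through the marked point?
56

The chart is viewed slightly from the right. The marked point sits on the contour labelled 56.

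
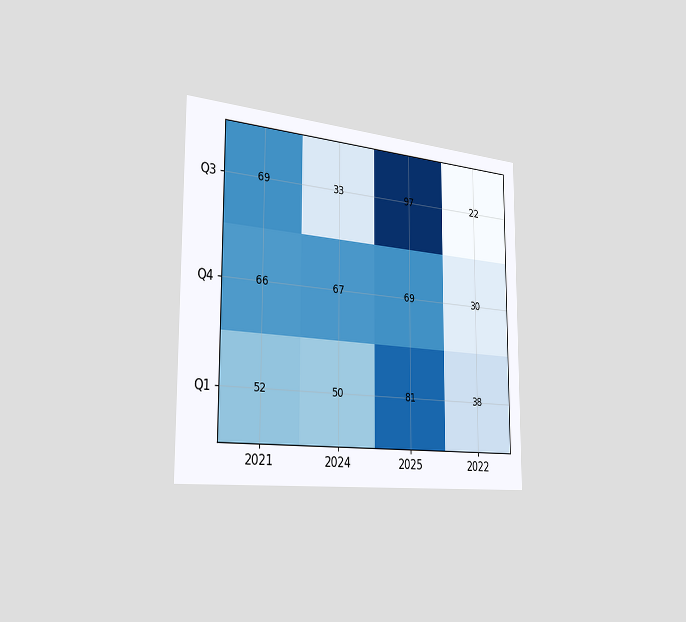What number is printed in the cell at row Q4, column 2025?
69

The chart is viewed slightly from the left. The (Q4, 2025) cell reads 69.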